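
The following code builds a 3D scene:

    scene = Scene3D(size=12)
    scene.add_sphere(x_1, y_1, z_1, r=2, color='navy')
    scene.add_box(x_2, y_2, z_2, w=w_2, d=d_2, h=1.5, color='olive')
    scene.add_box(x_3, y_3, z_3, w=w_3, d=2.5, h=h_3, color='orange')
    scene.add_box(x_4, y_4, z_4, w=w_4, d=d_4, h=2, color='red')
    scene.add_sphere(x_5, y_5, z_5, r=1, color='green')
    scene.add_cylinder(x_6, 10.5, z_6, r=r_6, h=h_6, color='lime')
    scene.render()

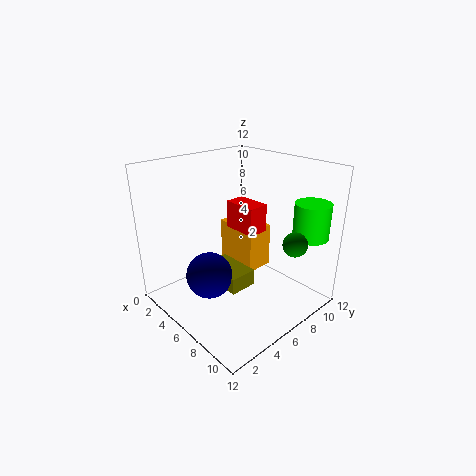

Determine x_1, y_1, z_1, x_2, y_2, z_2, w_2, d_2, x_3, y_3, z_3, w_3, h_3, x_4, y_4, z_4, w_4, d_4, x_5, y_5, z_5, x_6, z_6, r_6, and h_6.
x_1 = 4.5, y_1 = 4, z_1 = 2.5, x_2 = 2.5, y_2 = 5, z_2 = 1, w_2 = 4, d_2 = 2.5, x_3 = 2, y_3 = 7.5, z_3 = 2, w_3 = 4, h_3 = 4, x_4 = 7, y_4 = 4, z_4 = 8, w_4 = 2.5, d_4 = 1.5, x_5 = 10, y_5 = 8.5, z_5 = 6, x_6 = 10, z_6 = 6, r_6 = 1.5, h_6 = 3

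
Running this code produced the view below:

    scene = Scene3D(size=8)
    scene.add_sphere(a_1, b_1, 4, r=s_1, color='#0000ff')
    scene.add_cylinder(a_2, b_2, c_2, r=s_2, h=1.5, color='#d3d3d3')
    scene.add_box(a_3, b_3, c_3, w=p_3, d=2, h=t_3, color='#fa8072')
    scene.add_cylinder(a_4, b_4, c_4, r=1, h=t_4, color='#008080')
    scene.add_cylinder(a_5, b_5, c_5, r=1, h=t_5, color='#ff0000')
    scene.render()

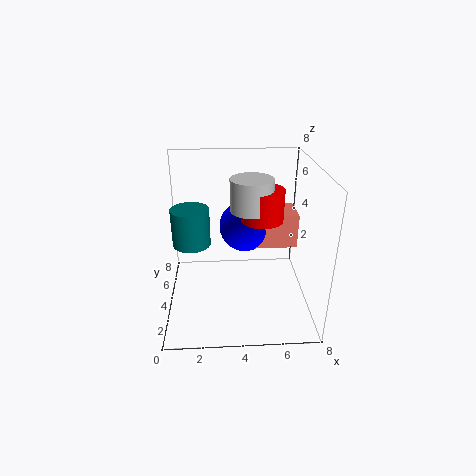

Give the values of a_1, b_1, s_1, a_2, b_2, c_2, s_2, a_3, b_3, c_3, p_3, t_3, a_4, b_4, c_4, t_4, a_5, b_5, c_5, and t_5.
a_1 = 4.5
b_1 = 5.5
s_1 = 1.5
a_2 = 4.5
b_2 = 2
c_2 = 6.5
s_2 = 1
a_3 = 4.5
b_3 = 4.5
c_3 = 3
p_3 = 3
t_3 = 2
a_4 = 1.5
b_4 = 3.5
c_4 = 4
t_4 = 2
a_5 = 5
b_5 = 2
c_5 = 6
t_5 = 1.5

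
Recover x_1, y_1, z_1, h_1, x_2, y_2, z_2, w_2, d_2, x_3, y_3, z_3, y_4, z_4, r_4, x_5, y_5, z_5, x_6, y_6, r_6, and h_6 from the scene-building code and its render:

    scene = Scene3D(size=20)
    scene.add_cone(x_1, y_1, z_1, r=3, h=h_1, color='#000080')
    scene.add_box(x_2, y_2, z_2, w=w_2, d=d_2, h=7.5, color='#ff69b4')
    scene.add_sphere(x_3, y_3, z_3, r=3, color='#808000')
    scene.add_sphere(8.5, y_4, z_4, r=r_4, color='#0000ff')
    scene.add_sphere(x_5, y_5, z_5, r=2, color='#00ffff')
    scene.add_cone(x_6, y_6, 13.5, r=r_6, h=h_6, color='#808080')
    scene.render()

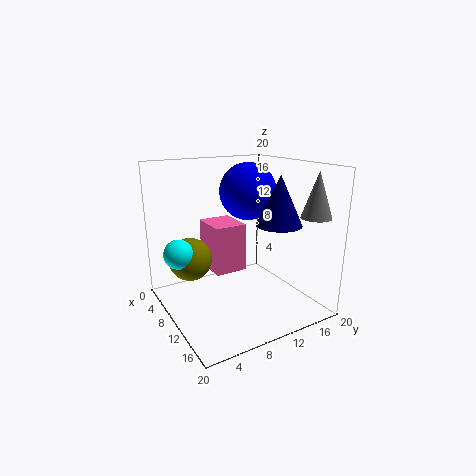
x_1 = 14.5, y_1 = 13.5, z_1 = 12.5, h_1 = 6.5, x_2 = 0.5, y_2 = 8.5, z_2 = 3, w_2 = 6, d_2 = 5, x_3 = 7, y_3 = 4, z_3 = 7, y_4 = 12.5, z_4 = 16, r_4 = 4, x_5 = 8, y_5 = 2, z_5 = 8.5, x_6 = 17, y_6 = 17.5, r_6 = 2, h_6 = 6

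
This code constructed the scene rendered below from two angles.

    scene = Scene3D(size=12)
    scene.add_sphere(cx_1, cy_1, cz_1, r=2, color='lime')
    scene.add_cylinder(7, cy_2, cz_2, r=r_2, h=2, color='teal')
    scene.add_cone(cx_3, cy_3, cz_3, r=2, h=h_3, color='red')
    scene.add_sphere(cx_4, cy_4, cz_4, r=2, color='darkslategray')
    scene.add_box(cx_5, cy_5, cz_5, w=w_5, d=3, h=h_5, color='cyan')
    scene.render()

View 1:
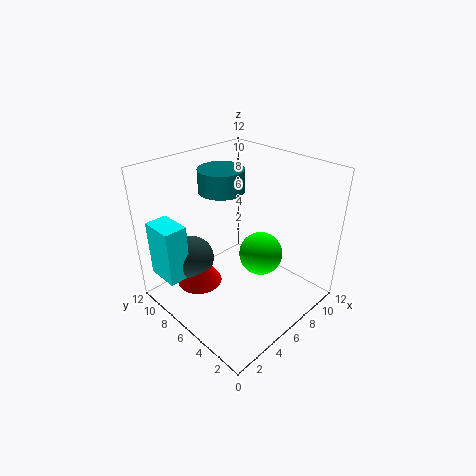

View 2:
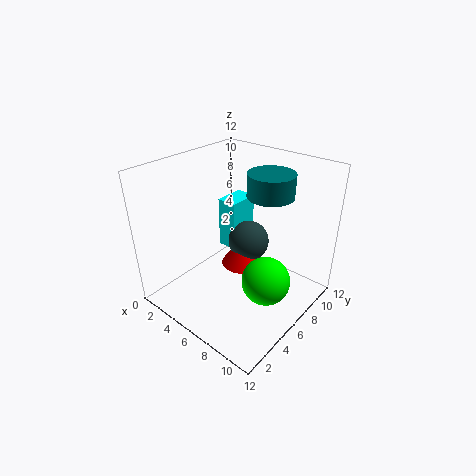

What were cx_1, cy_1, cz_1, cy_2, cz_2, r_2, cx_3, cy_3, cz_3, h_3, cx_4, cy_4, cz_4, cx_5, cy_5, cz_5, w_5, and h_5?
cx_1 = 9
cy_1 = 6
cz_1 = 3
cy_2 = 9
cz_2 = 9
r_2 = 2
cx_3 = 4
cy_3 = 9
cz_3 = 1
h_3 = 3
cx_4 = 4
cy_4 = 10
cz_4 = 3
cx_5 = 1
cy_5 = 9
cz_5 = 2
w_5 = 2
h_5 = 5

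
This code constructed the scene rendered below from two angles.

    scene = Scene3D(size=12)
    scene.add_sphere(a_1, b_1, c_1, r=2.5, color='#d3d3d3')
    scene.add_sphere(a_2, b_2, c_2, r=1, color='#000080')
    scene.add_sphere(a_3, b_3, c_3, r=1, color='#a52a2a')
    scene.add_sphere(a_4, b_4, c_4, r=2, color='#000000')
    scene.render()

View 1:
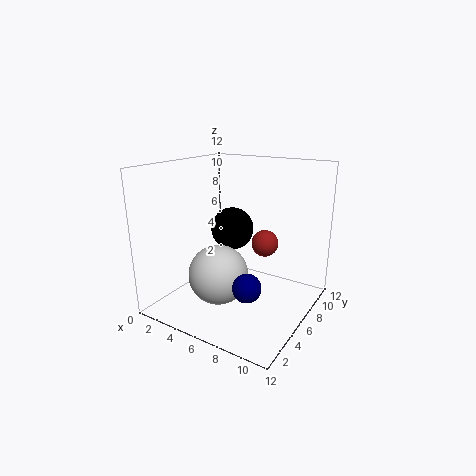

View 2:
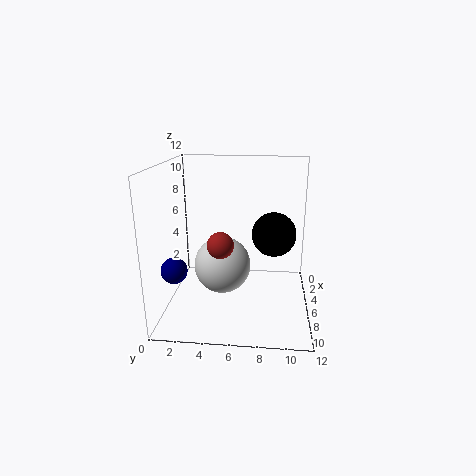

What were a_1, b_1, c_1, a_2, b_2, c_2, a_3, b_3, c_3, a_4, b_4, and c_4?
a_1 = 5; b_1 = 4.5; c_1 = 3; a_2 = 9.5; b_2 = 1.5; c_2 = 4.5; a_3 = 9; b_3 = 5; c_3 = 6.5; a_4 = 3.5; b_4 = 9; c_4 = 5.5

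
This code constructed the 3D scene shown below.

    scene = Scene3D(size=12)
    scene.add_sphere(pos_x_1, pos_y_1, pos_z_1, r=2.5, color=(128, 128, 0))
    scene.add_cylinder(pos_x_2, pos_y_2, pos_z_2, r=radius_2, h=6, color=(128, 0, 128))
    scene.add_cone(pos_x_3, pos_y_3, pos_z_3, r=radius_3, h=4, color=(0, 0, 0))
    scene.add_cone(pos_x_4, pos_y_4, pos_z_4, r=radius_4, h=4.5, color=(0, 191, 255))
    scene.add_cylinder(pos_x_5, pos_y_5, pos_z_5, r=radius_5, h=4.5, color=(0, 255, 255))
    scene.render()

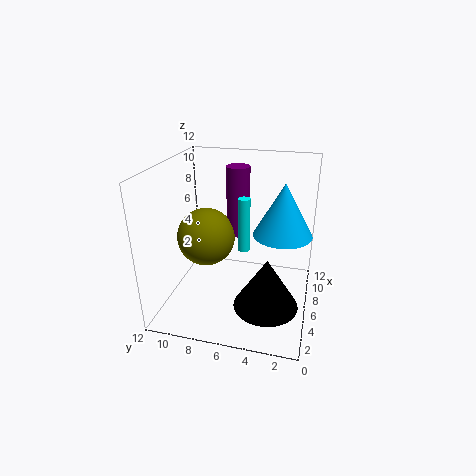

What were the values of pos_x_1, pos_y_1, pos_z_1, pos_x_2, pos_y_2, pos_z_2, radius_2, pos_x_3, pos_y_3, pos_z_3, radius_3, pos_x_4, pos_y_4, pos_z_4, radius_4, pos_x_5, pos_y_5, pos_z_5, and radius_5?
pos_x_1 = 6.5, pos_y_1 = 9, pos_z_1 = 5.5, pos_x_2 = 8, pos_y_2 = 6.5, pos_z_2 = 5.5, radius_2 = 1, pos_x_3 = 3, pos_y_3 = 3, pos_z_3 = 2, radius_3 = 2.5, pos_x_4 = 7.5, pos_y_4 = 2.5, pos_z_4 = 6, radius_4 = 2.5, pos_x_5 = 6, pos_y_5 = 5.5, pos_z_5 = 5, radius_5 = 0.5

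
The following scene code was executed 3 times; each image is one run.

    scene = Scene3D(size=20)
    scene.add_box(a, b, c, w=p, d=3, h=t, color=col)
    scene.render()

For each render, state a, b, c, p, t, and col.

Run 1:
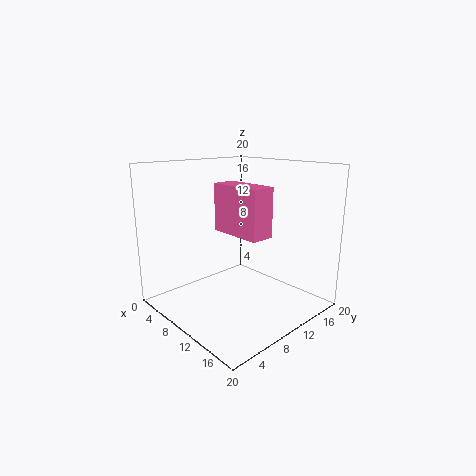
a = 10; b = 6; c = 12; p = 7; t = 6; col = 'hotpink'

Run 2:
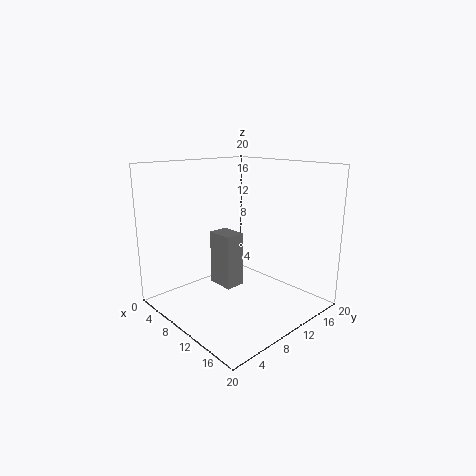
a = 5; b = 9; c = 2; p = 4; t = 8; col = 'gray'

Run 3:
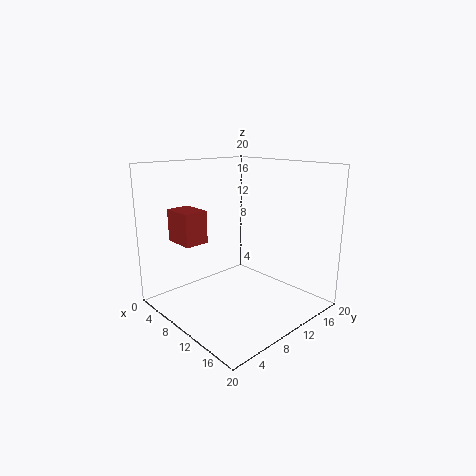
a = 7; b = 1; c = 11; p = 4; t = 4; col = 'brown'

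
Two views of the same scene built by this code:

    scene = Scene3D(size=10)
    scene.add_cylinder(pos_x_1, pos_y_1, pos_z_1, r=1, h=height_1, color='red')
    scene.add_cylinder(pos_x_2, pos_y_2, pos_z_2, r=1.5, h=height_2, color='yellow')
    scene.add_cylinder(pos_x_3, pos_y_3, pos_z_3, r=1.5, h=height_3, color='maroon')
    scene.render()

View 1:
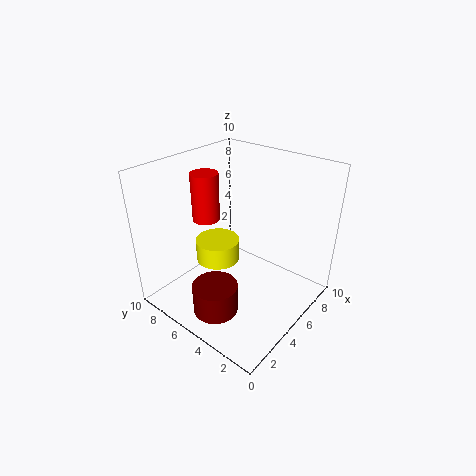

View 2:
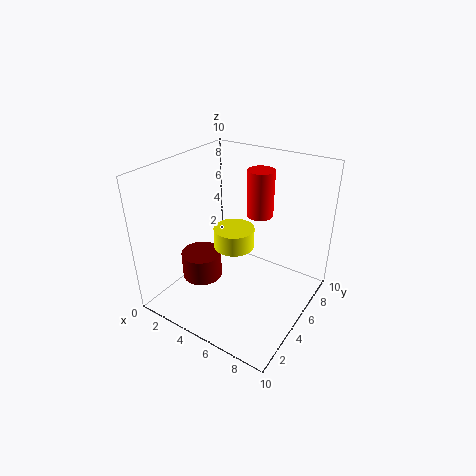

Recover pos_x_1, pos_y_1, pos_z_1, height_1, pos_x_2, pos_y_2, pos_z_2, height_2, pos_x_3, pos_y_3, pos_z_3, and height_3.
pos_x_1 = 5, pos_y_1 = 8, pos_z_1 = 5.5, height_1 = 3.5, pos_x_2 = 4, pos_y_2 = 6, pos_z_2 = 3.5, height_2 = 1.5, pos_x_3 = 2, pos_y_3 = 4.5, pos_z_3 = 1, height_3 = 2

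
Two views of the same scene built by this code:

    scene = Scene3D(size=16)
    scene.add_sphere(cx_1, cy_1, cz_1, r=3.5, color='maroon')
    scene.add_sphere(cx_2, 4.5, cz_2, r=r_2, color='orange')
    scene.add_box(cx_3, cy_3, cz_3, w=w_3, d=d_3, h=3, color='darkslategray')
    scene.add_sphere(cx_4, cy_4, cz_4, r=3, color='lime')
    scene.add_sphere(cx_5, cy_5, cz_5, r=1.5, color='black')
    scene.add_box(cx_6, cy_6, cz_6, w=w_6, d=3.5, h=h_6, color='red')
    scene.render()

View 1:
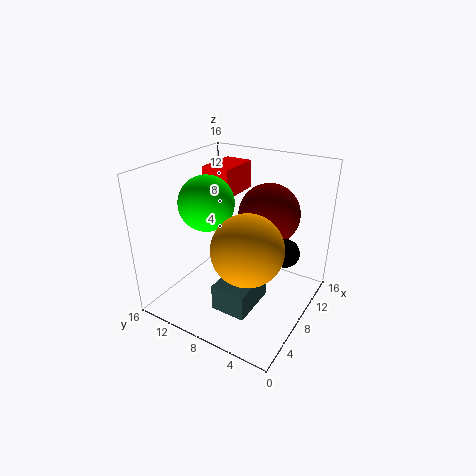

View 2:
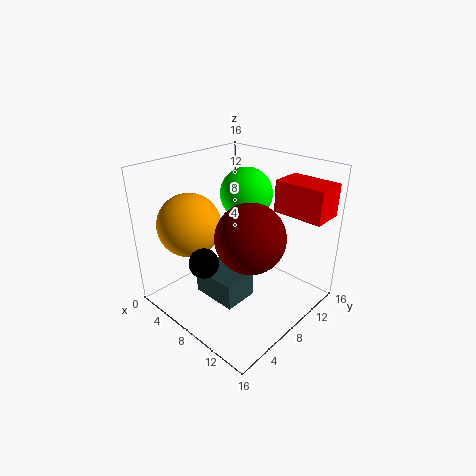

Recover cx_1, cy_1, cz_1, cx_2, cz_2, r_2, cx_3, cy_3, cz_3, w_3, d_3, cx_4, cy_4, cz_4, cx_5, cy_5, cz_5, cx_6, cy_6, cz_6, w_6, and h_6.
cx_1 = 11.5
cy_1 = 6
cz_1 = 10
cx_2 = 4
cz_2 = 9.5
r_2 = 3.5
cx_3 = 4
cy_3 = 5
cz_3 = 0.5
w_3 = 5.5
d_3 = 4
cx_4 = 6.5
cy_4 = 11
cz_4 = 12
cx_5 = 8.5
cy_5 = 2.5
cz_5 = 7.5
cx_6 = 10.5
cy_6 = 11
cz_6 = 11
w_6 = 5.5
h_6 = 3.5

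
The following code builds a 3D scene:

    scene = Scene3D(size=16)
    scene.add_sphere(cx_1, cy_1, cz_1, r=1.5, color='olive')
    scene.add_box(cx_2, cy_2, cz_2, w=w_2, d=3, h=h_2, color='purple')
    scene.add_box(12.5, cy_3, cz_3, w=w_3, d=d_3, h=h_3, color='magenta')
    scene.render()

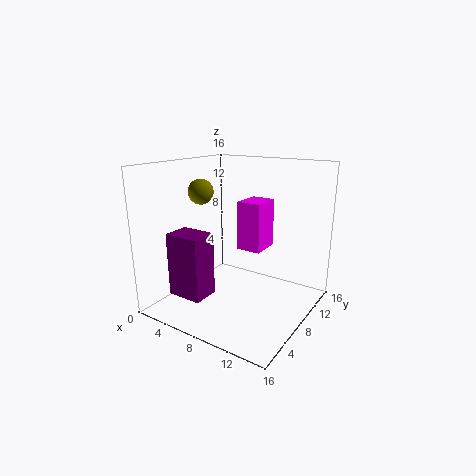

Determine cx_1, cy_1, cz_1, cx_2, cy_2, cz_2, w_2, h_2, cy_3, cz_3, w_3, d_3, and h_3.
cx_1 = 2.5; cy_1 = 8.5; cz_1 = 12.5; cx_2 = 2.5; cy_2 = 2.5; cz_2 = 2; w_2 = 4; h_2 = 7; cy_3 = 1; cz_3 = 10; w_3 = 2; d_3 = 2.5; h_3 = 4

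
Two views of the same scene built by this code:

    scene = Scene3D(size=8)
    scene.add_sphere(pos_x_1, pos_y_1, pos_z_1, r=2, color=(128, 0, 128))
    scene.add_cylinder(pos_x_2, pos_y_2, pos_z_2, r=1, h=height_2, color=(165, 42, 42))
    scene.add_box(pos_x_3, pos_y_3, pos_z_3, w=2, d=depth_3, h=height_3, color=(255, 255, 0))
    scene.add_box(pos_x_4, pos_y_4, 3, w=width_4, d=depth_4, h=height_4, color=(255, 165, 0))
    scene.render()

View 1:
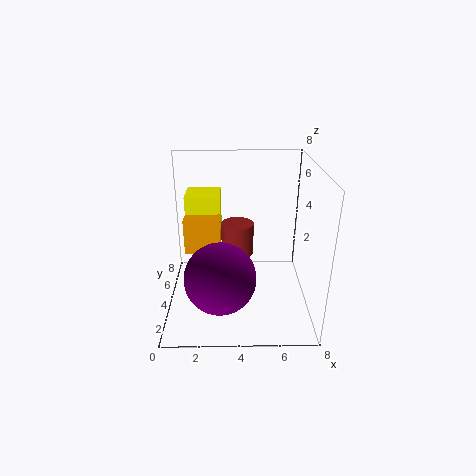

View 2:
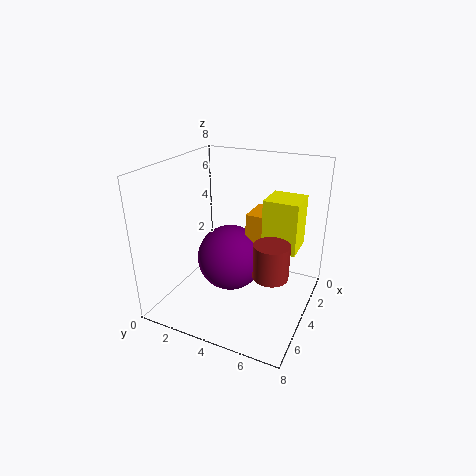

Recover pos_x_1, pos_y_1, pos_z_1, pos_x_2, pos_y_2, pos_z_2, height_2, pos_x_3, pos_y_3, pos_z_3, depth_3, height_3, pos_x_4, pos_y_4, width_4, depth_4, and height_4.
pos_x_1 = 3; pos_y_1 = 3; pos_z_1 = 2; pos_x_2 = 4; pos_y_2 = 6; pos_z_2 = 2; height_2 = 2; pos_x_3 = 1; pos_y_3 = 5; pos_z_3 = 3; depth_3 = 2; height_3 = 3; pos_x_4 = 1; pos_y_4 = 4; width_4 = 2; depth_4 = 1; height_4 = 2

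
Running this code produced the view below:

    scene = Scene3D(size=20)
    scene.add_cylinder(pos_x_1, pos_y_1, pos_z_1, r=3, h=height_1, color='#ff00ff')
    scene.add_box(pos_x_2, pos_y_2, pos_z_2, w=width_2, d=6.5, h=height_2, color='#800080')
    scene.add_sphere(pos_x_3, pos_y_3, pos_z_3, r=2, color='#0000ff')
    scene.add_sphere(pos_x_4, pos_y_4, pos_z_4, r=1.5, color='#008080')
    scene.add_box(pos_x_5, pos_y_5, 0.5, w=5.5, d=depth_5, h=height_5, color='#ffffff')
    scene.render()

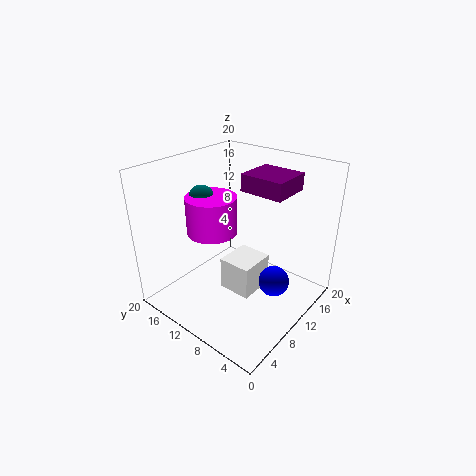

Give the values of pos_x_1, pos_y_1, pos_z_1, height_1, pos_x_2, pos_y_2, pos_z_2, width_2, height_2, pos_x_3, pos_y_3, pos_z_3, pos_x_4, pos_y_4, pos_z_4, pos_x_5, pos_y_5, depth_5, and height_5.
pos_x_1 = 4.5
pos_y_1 = 9.5
pos_z_1 = 13.5
height_1 = 4.5
pos_x_2 = 13
pos_y_2 = 5.5
pos_z_2 = 15.5
width_2 = 6
height_2 = 2.5
pos_x_3 = 9.5
pos_y_3 = 3.5
pos_z_3 = 6
pos_x_4 = 4.5
pos_y_4 = 11
pos_z_4 = 17.5
pos_x_5 = 9.5
pos_y_5 = 8
depth_5 = 5
height_5 = 5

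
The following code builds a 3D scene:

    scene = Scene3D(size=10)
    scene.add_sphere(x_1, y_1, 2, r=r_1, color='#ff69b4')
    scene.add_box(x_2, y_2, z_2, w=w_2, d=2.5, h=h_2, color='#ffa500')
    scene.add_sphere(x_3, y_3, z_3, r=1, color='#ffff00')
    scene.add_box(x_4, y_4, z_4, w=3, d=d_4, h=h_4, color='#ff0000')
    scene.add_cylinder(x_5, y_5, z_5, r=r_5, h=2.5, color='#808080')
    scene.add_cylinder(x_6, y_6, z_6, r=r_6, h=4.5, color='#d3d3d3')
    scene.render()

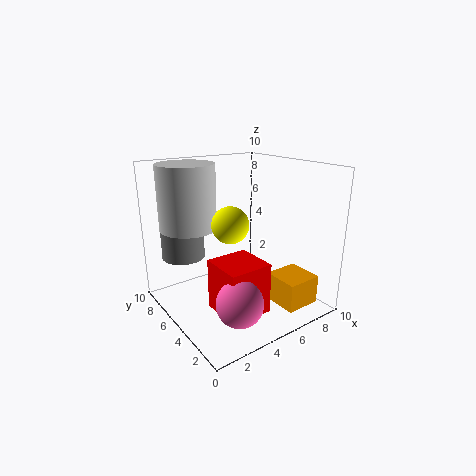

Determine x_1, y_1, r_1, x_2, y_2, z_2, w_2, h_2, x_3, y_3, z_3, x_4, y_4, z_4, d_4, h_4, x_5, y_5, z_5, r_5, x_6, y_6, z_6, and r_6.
x_1 = 3; y_1 = 2; r_1 = 1.5; x_2 = 6.5; y_2 = 1; z_2 = 0.5; w_2 = 2.5; h_2 = 2; x_3 = 2; y_3 = 1.5; z_3 = 7.5; x_4 = 2.5; y_4 = 2; z_4 = 0.5; d_4 = 3; h_4 = 3.5; x_5 = 2; y_5 = 7.5; z_5 = 3.5; r_5 = 1.5; x_6 = 2.5; y_6 = 7.5; z_6 = 5.5; r_6 = 2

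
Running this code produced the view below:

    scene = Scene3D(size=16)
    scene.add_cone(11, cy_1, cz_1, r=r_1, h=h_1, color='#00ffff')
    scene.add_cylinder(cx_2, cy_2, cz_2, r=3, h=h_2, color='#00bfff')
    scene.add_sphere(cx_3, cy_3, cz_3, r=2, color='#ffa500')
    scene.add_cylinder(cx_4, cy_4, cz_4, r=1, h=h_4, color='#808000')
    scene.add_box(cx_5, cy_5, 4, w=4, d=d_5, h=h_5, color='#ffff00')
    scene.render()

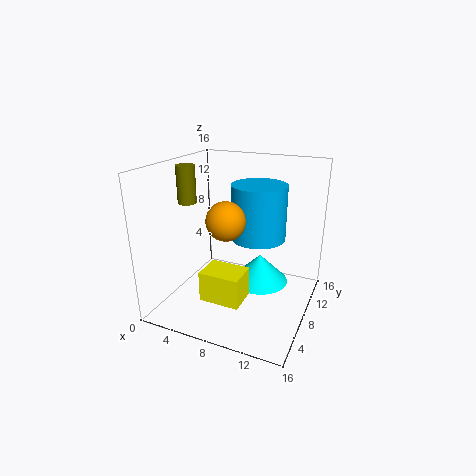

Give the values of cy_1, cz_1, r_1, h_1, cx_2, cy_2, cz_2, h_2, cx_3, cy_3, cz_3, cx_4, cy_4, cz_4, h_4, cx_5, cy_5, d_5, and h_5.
cy_1 = 7
cz_1 = 4
r_1 = 3
h_1 = 3
cx_2 = 10
cy_2 = 9
cz_2 = 8
h_2 = 6
cx_3 = 8
cy_3 = 5
cz_3 = 11
cx_4 = 3
cy_4 = 6
cz_4 = 12
h_4 = 4
cx_5 = 7
cy_5 = 1
d_5 = 3
h_5 = 3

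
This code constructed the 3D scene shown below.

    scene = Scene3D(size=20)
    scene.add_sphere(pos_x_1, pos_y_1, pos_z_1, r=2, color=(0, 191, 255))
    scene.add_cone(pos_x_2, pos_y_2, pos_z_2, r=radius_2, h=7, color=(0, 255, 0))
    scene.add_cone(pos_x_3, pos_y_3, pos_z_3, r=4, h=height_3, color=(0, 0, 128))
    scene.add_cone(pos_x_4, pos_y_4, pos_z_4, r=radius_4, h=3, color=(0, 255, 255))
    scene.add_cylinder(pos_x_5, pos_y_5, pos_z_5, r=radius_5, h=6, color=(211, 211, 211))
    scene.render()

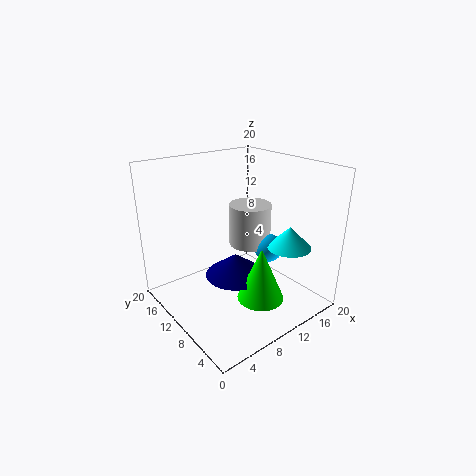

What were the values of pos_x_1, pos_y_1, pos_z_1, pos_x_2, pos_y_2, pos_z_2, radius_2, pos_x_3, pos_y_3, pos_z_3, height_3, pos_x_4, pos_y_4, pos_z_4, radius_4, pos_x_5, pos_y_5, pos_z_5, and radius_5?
pos_x_1 = 14
pos_y_1 = 8
pos_z_1 = 8
pos_x_2 = 9
pos_y_2 = 4
pos_z_2 = 4
radius_2 = 3
pos_x_3 = 8
pos_y_3 = 8
pos_z_3 = 6
height_3 = 3
pos_x_4 = 15
pos_y_4 = 5
pos_z_4 = 9
radius_4 = 3
pos_x_5 = 13
pos_y_5 = 11
pos_z_5 = 8
radius_5 = 3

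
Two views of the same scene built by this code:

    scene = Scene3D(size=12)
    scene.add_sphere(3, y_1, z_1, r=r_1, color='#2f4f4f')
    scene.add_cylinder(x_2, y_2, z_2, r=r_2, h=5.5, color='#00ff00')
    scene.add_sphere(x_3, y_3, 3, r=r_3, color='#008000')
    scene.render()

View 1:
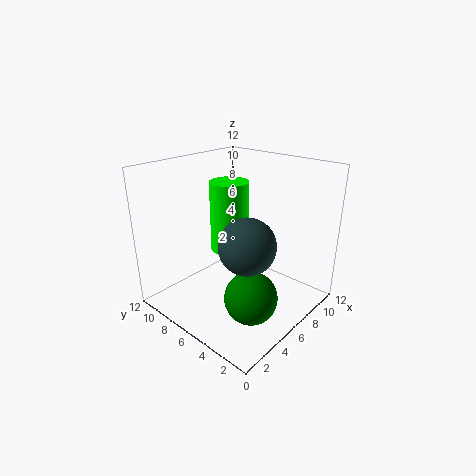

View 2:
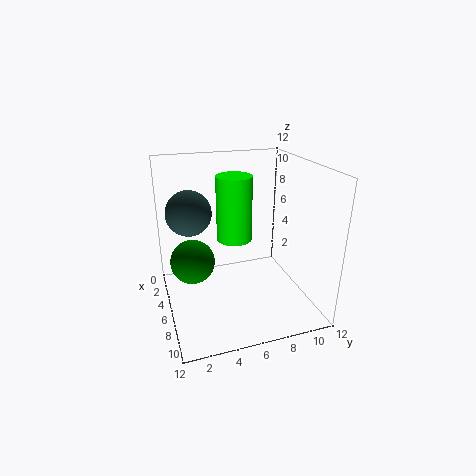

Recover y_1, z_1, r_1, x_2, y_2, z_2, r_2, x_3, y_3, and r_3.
y_1 = 2.5
z_1 = 7.5
r_1 = 2
x_2 = 5
y_2 = 6
z_2 = 5.5
r_2 = 1.5
x_3 = 3.5
y_3 = 2.5
r_3 = 2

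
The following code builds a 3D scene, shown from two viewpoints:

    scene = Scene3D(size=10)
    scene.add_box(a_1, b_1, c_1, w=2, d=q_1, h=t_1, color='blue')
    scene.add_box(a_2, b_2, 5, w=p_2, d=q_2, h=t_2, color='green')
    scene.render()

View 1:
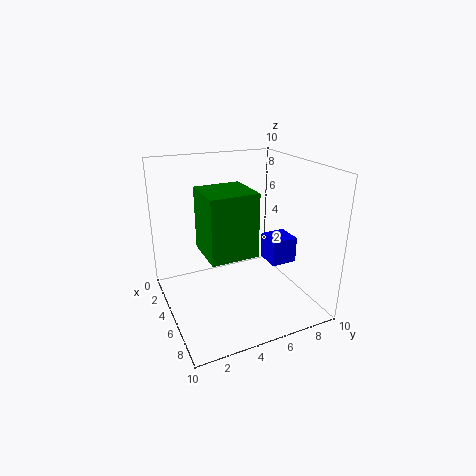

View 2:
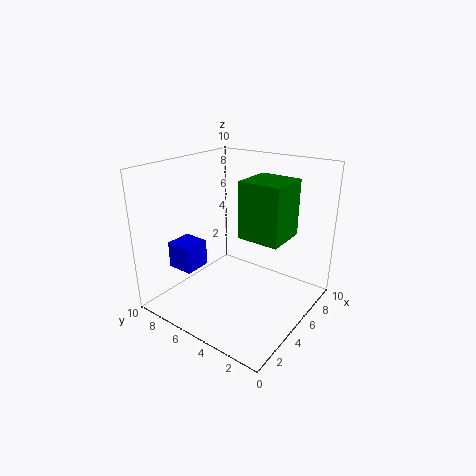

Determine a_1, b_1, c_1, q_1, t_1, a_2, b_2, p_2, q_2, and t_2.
a_1 = 3; b_1 = 8; c_1 = 2; q_1 = 2; t_1 = 2; a_2 = 5; b_2 = 2; p_2 = 3; q_2 = 3; t_2 = 4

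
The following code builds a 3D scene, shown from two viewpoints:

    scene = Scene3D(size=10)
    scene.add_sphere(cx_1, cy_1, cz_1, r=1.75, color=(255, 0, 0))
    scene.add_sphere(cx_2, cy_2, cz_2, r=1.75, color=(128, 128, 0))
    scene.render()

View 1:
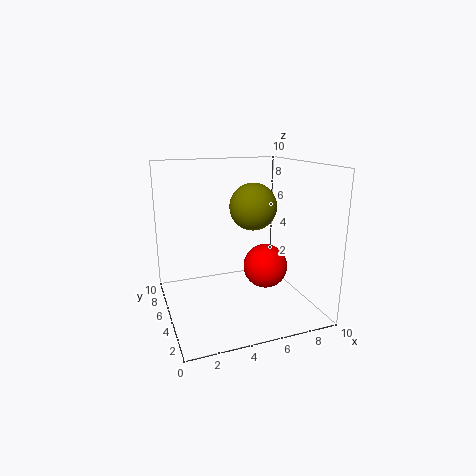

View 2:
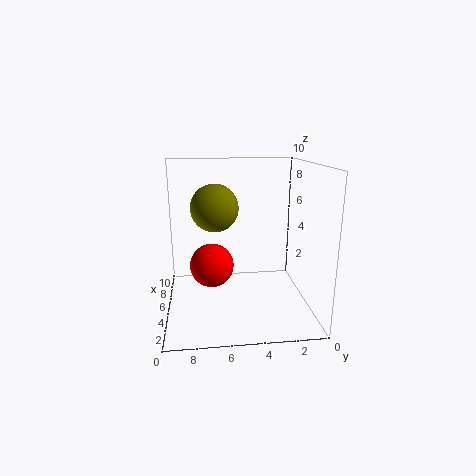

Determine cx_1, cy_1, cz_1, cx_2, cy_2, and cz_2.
cx_1 = 8, cy_1 = 6.75, cz_1 = 1.75, cx_2 = 6.75, cy_2 = 6.5, cz_2 = 6.75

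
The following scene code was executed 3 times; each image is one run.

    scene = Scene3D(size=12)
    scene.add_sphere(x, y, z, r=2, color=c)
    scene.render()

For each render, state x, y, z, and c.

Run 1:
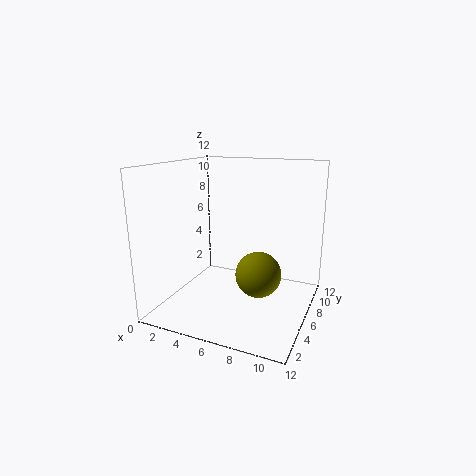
x = 7.5; y = 7; z = 2.5; c = 'olive'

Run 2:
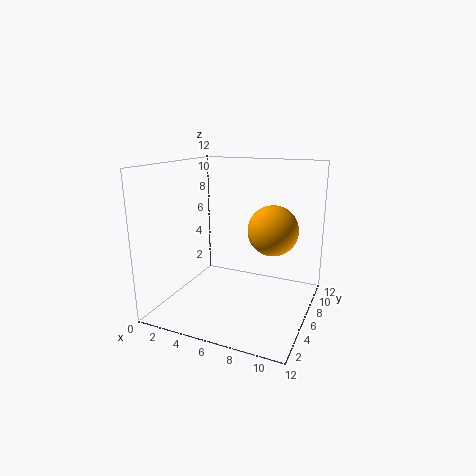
x = 9; y = 6; z = 7; c = 'orange'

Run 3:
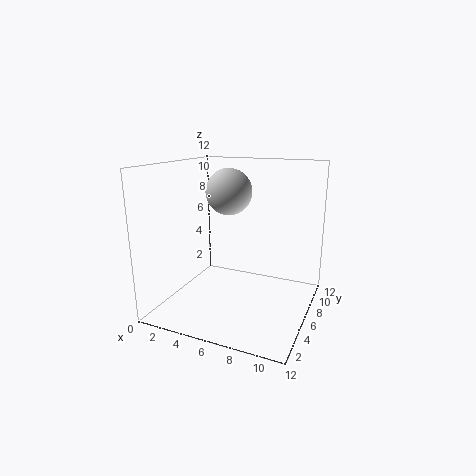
x = 4.5; y = 7.5; z = 9.5; c = 'lightgray'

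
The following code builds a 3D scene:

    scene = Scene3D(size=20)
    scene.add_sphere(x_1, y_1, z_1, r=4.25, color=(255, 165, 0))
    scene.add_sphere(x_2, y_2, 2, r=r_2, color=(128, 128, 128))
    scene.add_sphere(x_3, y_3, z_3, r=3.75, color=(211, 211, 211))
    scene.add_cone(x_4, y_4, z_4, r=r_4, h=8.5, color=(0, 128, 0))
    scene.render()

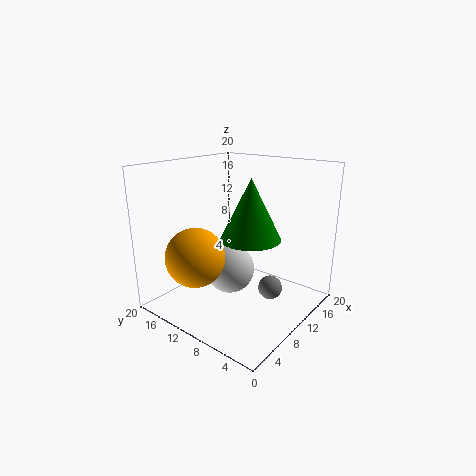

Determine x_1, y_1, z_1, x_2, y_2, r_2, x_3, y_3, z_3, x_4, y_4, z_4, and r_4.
x_1 = 6.25, y_1 = 14.75, z_1 = 7, x_2 = 13.25, y_2 = 6.5, r_2 = 1.75, x_3 = 11.75, y_3 = 13, z_3 = 3.75, x_4 = 11.25, y_4 = 8.75, z_4 = 9.75, r_4 = 4.25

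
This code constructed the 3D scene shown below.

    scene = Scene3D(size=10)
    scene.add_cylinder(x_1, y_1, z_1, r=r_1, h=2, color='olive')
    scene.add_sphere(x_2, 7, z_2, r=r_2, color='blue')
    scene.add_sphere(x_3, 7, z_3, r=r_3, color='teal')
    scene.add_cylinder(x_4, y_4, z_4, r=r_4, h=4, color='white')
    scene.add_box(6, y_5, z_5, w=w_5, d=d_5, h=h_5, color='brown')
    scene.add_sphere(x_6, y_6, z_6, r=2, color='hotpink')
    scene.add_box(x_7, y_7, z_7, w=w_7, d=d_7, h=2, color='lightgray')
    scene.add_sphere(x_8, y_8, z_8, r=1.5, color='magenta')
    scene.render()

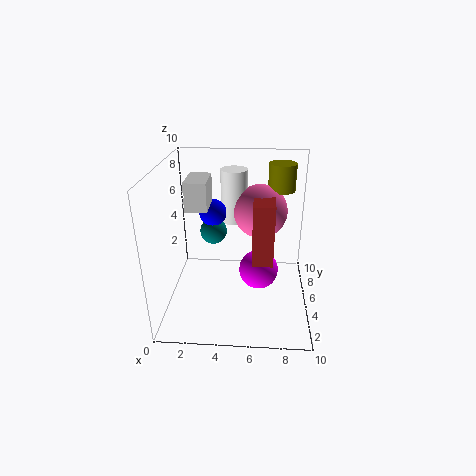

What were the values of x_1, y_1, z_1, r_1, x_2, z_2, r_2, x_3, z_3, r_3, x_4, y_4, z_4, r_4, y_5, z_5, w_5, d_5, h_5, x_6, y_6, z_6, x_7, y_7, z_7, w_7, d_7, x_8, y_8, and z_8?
x_1 = 8, y_1 = 8, z_1 = 7.5, r_1 = 1, x_2 = 3, z_2 = 6, r_2 = 1, x_3 = 3, z_3 = 4.5, r_3 = 1, x_4 = 4.5, y_4 = 8, z_4 = 5, r_4 = 1, y_5 = 4.5, z_5 = 3, w_5 = 1.5, d_5 = 3, h_5 = 4.5, x_6 = 6.5, y_6 = 7.5, z_6 = 6, x_7 = 1.5, y_7 = 4.5, z_7 = 7, w_7 = 1.5, d_7 = 2.5, x_8 = 6.5, y_8 = 6.5, z_8 = 1.5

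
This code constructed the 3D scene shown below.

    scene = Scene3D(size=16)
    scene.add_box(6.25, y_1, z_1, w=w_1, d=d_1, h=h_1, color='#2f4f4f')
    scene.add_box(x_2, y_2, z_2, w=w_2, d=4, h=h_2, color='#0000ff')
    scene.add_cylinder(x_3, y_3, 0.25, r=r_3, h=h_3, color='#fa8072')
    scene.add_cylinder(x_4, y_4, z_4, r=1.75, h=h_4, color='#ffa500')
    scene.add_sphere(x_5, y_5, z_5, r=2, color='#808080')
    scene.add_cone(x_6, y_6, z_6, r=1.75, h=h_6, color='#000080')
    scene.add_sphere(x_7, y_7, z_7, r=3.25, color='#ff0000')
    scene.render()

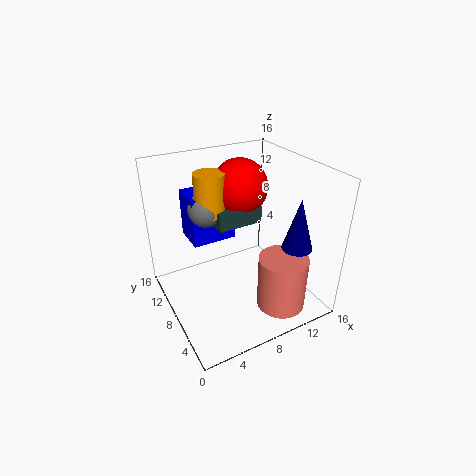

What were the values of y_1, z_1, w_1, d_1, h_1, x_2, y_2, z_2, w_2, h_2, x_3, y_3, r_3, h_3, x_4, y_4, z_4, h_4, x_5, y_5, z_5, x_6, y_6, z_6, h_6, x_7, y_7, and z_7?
y_1 = 8.75; z_1 = 8.75; w_1 = 5.25; d_1 = 5; h_1 = 2; x_2 = 4; y_2 = 11; z_2 = 6.25; w_2 = 5.25; h_2 = 5.75; x_3 = 11.5; y_3 = 4; r_3 = 2.75; h_3 = 6.25; x_4 = 6.25; y_4 = 11.25; z_4 = 10; h_4 = 4.75; x_5 = 5.75; y_5 = 11.5; z_5 = 10.5; x_6 = 14; y_6 = 5; z_6 = 6.5; h_6 = 6; x_7 = 10; y_7 = 11.25; z_7 = 12.5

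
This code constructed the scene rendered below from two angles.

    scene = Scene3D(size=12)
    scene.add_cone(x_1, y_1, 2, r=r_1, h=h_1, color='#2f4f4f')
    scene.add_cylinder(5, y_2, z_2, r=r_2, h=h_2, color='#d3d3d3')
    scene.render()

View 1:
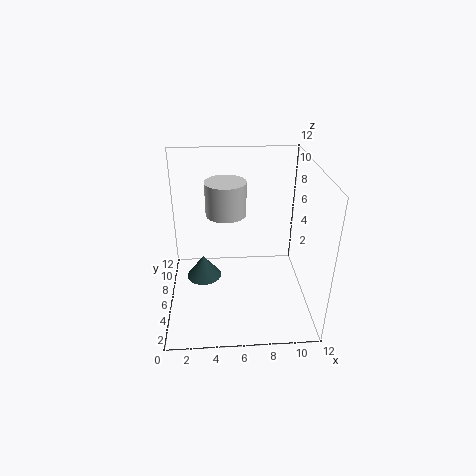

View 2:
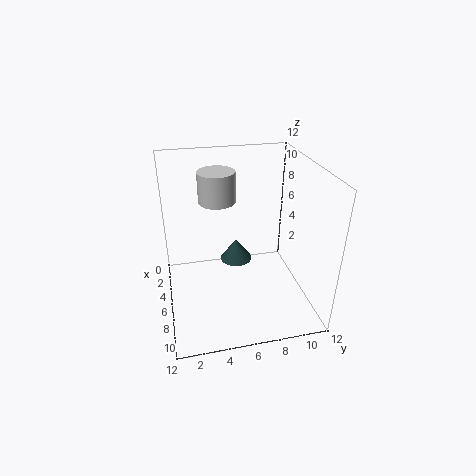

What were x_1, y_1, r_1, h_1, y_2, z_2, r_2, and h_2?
x_1 = 3, y_1 = 6.5, r_1 = 1.5, h_1 = 2, y_2 = 4.5, z_2 = 9, r_2 = 1.5, h_2 = 2.5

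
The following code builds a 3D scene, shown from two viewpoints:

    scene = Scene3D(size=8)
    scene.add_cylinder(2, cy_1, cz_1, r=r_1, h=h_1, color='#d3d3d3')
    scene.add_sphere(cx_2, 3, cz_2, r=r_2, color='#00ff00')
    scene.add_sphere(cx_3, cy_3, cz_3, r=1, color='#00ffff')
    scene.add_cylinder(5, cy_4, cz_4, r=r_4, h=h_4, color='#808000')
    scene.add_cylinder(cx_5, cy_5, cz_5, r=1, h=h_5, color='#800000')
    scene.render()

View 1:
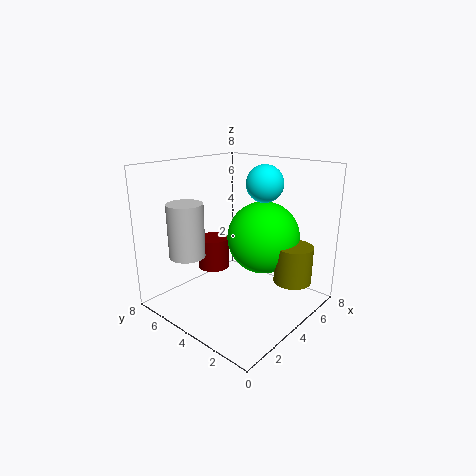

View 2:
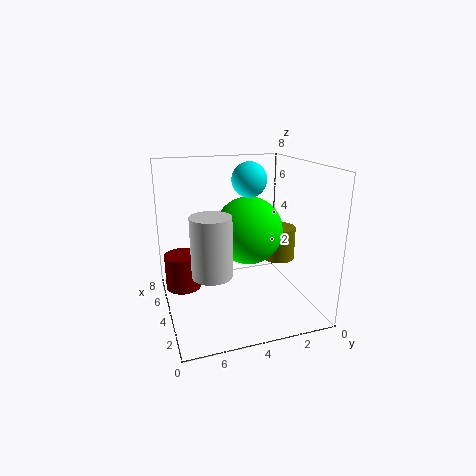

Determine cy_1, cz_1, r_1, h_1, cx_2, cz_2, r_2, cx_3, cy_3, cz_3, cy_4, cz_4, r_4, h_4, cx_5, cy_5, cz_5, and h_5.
cy_1 = 6
cz_1 = 3
r_1 = 1
h_1 = 3
cx_2 = 5
cz_2 = 4
r_2 = 2
cx_3 = 5
cy_3 = 3
cz_3 = 7
cy_4 = 1
cz_4 = 2
r_4 = 1
h_4 = 2
cx_5 = 5
cy_5 = 7
cz_5 = 1
h_5 = 2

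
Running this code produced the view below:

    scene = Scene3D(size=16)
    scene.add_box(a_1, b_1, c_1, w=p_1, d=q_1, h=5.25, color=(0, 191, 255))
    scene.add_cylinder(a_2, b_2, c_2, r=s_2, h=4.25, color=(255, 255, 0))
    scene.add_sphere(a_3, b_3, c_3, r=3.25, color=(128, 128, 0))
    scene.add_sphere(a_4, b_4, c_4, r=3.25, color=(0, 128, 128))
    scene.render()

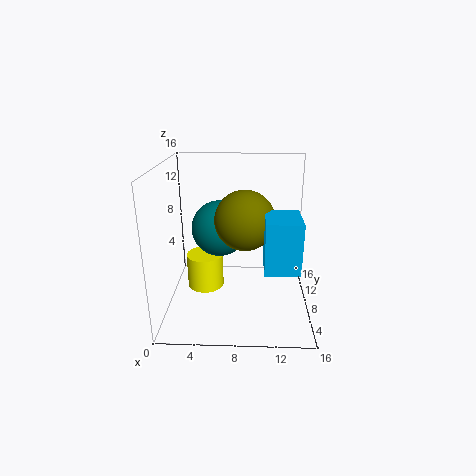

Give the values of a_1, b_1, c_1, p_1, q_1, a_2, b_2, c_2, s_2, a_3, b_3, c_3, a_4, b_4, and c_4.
a_1 = 10.75
b_1 = 2.25
c_1 = 6.5
p_1 = 3.5
q_1 = 4.5
a_2 = 3.75
b_2 = 11
c_2 = 0.25
s_2 = 2.25
a_3 = 8.75
b_3 = 7.5
c_3 = 10.25
a_4 = 5.75
b_4 = 10.25
c_4 = 8.25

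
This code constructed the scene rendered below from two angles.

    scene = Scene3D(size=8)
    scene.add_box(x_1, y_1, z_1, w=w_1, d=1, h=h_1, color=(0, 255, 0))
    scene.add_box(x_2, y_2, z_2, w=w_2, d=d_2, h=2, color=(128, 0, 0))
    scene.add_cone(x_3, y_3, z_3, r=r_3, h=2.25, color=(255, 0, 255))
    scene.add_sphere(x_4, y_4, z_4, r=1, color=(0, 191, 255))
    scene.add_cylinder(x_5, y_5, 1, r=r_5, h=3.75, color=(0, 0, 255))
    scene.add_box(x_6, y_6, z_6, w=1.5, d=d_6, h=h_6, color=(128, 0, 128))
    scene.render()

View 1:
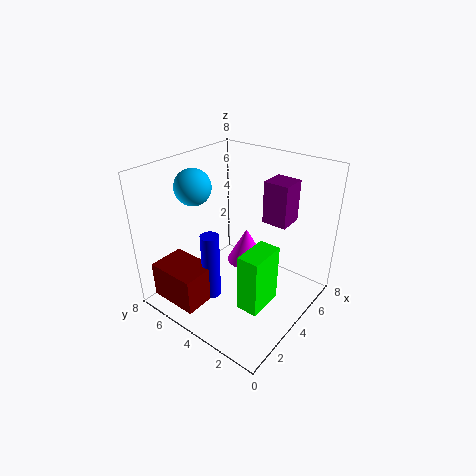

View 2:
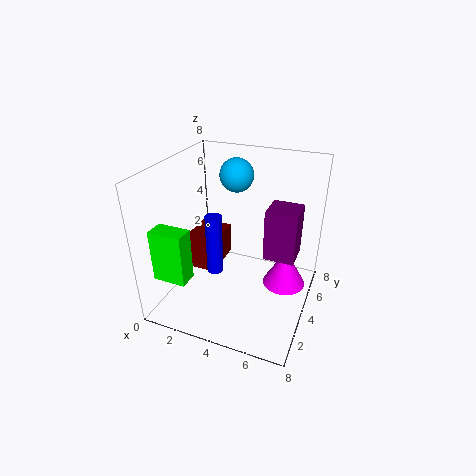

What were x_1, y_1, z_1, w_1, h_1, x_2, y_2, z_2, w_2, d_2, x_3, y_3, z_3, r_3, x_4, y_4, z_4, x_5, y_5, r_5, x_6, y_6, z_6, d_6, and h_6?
x_1 = 0.75
y_1 = 0.5
z_1 = 2.75
w_1 = 1.75
h_1 = 2.75
x_2 = 0.25
y_2 = 4.25
z_2 = 1
w_2 = 2
d_2 = 2.75
x_3 = 6.5
y_3 = 5.25
z_3 = 0.75
r_3 = 1.25
x_4 = 3
y_4 = 6.25
z_4 = 6.75
x_5 = 2.25
y_5 = 4.5
r_5 = 0.5
x_6 = 6
y_6 = 2.25
z_6 = 4.25
d_6 = 1.5
h_6 = 2.5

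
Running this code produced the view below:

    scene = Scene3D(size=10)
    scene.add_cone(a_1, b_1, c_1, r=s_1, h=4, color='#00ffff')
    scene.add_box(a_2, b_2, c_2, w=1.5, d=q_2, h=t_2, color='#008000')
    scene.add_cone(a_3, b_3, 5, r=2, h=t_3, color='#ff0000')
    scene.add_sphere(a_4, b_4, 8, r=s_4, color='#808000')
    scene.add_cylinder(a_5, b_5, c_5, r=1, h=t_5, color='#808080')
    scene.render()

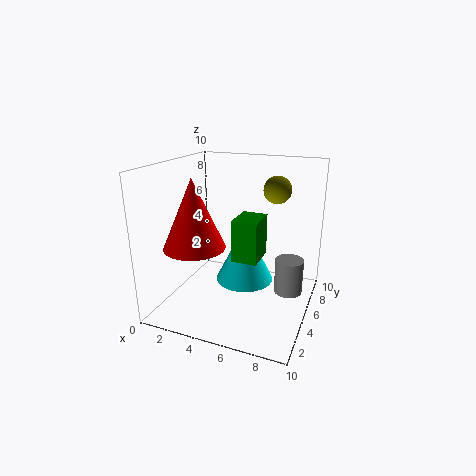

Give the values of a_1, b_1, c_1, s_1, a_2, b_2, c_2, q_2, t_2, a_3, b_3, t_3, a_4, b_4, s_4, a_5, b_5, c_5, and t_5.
a_1 = 5.5, b_1 = 5, c_1 = 2, s_1 = 2, a_2 = 6, b_2 = 1.5, c_2 = 5, q_2 = 2, t_2 = 2.5, a_3 = 3, b_3 = 2.5, t_3 = 4.5, a_4 = 7, b_4 = 7.5, s_4 = 1, a_5 = 8.5, b_5 = 6, c_5 = 1, t_5 = 2.5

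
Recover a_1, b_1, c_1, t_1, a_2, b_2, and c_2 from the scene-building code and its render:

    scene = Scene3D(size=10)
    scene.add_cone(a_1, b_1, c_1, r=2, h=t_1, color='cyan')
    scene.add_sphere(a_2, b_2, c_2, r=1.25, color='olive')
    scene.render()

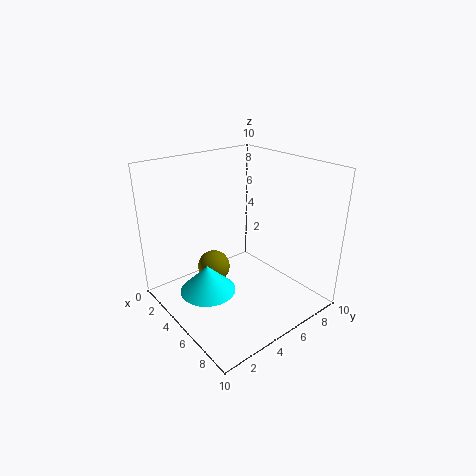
a_1 = 4; b_1 = 3; c_1 = 1; t_1 = 2; a_2 = 2.25; b_2 = 4.75; c_2 = 1.5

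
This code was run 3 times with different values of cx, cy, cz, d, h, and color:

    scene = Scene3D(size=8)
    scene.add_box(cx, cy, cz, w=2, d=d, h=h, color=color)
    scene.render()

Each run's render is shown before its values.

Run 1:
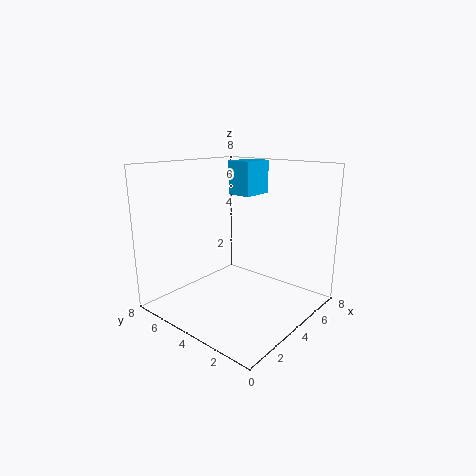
cx = 5.5, cy = 4.5, cz = 6, d = 1.5, h = 2, color = 'deepskyblue'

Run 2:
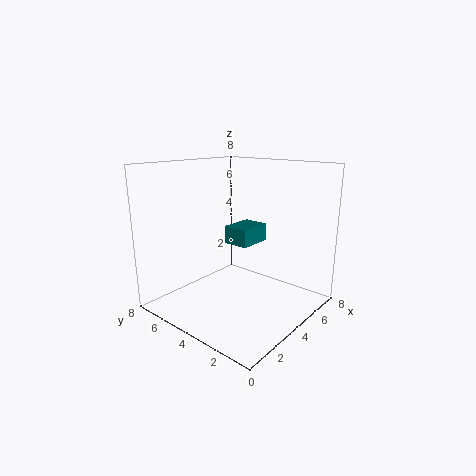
cx = 4, cy = 3.5, cz = 3.5, d = 1.5, h = 1, color = 'teal'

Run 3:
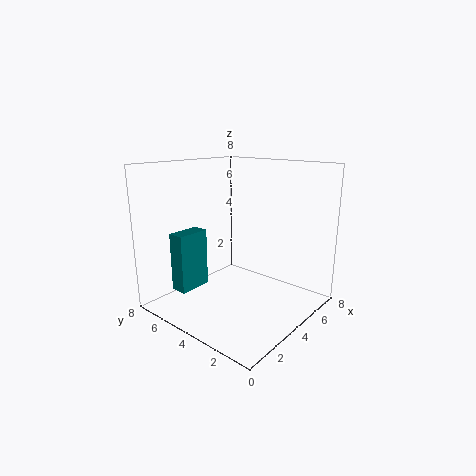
cx = 2, cy = 6.5, cz = 0.5, d = 1, h = 3.5, color = 'teal'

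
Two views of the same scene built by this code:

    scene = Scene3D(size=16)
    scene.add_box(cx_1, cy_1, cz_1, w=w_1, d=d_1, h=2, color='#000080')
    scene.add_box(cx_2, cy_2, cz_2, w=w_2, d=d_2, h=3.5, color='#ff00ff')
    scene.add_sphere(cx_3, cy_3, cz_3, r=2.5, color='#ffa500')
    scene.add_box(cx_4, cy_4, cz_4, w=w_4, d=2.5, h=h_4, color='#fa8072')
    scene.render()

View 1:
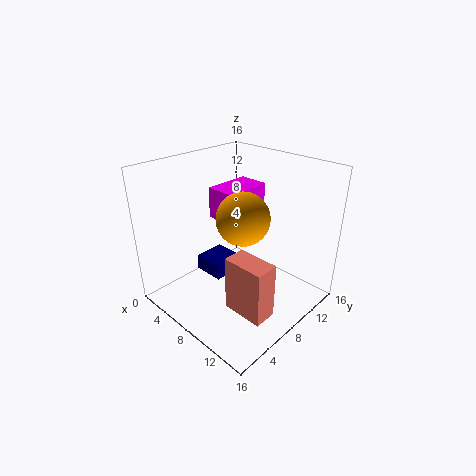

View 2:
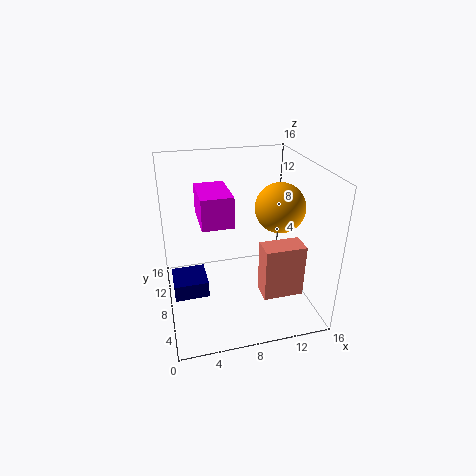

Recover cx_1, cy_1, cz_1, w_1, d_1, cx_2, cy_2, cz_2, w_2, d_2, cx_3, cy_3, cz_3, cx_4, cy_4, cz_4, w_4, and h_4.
cx_1 = 0.5; cy_1 = 8; cz_1 = 0.5; w_1 = 4; d_1 = 4; cx_2 = 4; cy_2 = 7.5; cz_2 = 9.5; w_2 = 3.5; d_2 = 5.5; cx_3 = 11.5; cy_3 = 5; cz_3 = 12.5; cx_4 = 10; cy_4 = 4; cz_4 = 2; w_4 = 4.5; h_4 = 6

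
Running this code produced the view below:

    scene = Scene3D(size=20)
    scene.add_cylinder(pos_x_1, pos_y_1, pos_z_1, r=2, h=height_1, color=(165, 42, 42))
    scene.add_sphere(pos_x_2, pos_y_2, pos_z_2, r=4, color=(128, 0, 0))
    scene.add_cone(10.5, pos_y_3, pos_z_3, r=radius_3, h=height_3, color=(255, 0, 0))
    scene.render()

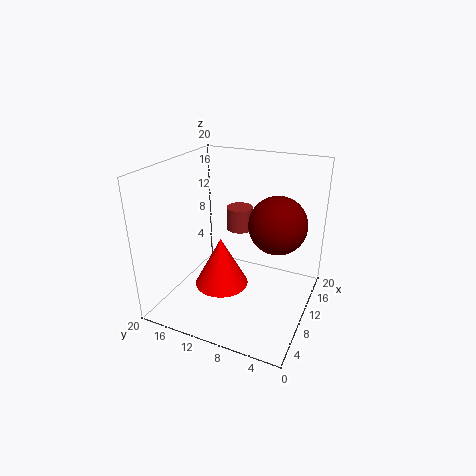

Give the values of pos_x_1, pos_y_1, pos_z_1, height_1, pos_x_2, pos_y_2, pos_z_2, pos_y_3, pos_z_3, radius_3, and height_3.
pos_x_1 = 15, pos_y_1 = 12, pos_z_1 = 9, height_1 = 3.5, pos_x_2 = 12, pos_y_2 = 5, pos_z_2 = 12, pos_y_3 = 13, pos_z_3 = 1.5, radius_3 = 4, height_3 = 7.5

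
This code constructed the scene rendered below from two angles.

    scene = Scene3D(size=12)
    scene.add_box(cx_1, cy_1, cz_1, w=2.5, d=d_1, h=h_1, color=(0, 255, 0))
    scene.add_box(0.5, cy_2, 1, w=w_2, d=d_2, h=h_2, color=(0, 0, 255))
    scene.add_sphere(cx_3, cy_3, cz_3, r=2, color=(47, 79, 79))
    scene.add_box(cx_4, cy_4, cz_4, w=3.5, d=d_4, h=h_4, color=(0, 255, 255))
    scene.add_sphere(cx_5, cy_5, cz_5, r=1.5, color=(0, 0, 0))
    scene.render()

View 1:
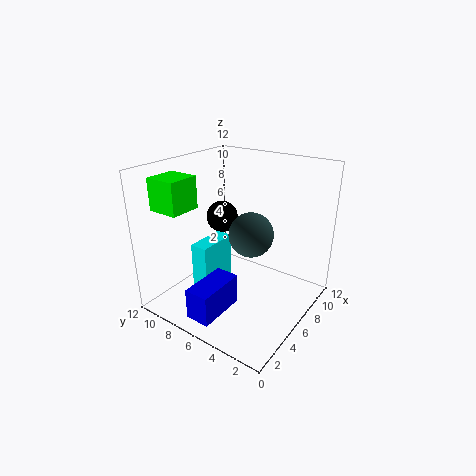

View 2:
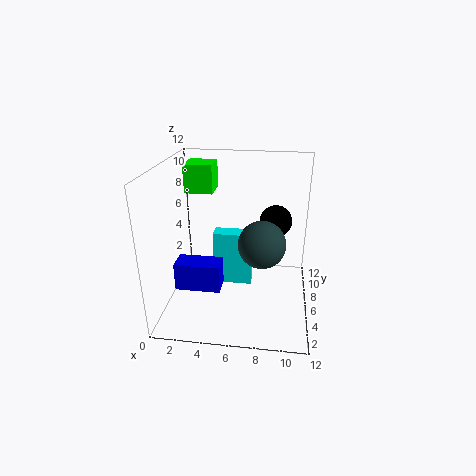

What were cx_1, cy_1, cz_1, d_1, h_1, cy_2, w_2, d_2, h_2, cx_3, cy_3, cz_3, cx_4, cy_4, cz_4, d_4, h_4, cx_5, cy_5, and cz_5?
cx_1 = 1
cy_1 = 8
cz_1 = 9
d_1 = 2.5
h_1 = 2.5
cy_2 = 5
w_2 = 4
d_2 = 2
h_2 = 2.5
cx_3 = 8
cy_3 = 6
cz_3 = 5.5
cx_4 = 3.5
cy_4 = 7.5
cz_4 = 0.5
d_4 = 1.5
h_4 = 5
cx_5 = 9
cy_5 = 10
cz_5 = 6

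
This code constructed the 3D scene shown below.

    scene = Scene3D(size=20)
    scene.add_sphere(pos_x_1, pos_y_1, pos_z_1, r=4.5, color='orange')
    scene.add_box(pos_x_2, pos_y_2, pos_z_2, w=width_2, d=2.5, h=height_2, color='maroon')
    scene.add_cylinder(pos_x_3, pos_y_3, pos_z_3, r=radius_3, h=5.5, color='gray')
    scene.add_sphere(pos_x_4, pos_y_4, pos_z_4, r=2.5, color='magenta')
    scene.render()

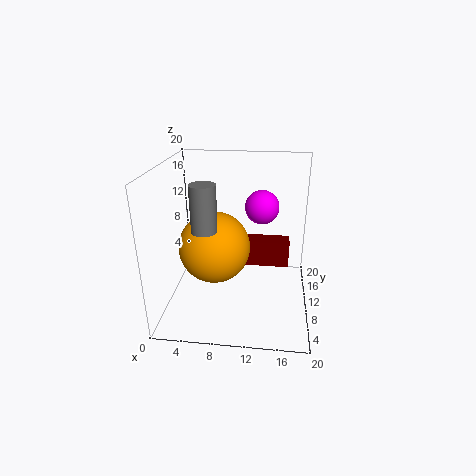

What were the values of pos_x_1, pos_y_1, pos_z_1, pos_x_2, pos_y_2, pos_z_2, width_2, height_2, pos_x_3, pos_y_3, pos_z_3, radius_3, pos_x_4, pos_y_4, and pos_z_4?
pos_x_1 = 7.5
pos_y_1 = 6
pos_z_1 = 10.5
pos_x_2 = 10.5
pos_y_2 = 8
pos_z_2 = 7
width_2 = 6.5
height_2 = 3.5
pos_x_3 = 7
pos_y_3 = 3
pos_z_3 = 14
radius_3 = 1.5
pos_x_4 = 13
pos_y_4 = 14.5
pos_z_4 = 13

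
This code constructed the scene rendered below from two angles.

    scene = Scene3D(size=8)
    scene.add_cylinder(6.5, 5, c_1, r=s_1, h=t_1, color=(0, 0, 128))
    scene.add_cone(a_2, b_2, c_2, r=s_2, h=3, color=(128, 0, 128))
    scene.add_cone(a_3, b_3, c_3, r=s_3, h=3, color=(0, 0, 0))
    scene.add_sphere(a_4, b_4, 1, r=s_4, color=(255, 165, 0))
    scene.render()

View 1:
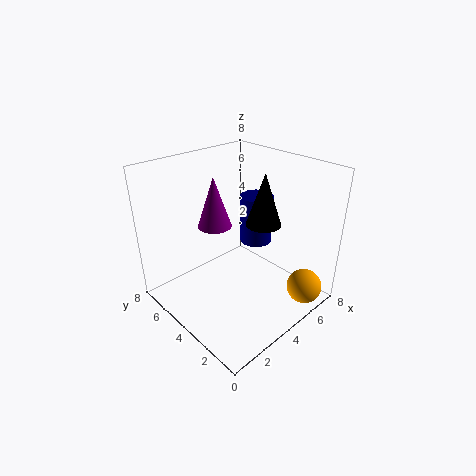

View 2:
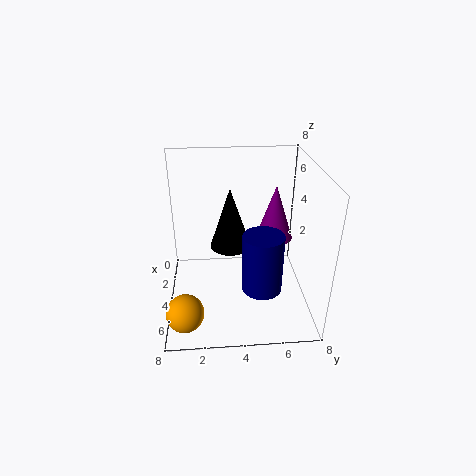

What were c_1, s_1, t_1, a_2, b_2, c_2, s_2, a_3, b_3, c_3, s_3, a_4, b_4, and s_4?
c_1 = 2.5
s_1 = 1
t_1 = 3
a_2 = 4
b_2 = 6
c_2 = 4
s_2 = 1
a_3 = 5.5
b_3 = 3.5
c_3 = 4.5
s_3 = 1
a_4 = 6.5
b_4 = 1
s_4 = 1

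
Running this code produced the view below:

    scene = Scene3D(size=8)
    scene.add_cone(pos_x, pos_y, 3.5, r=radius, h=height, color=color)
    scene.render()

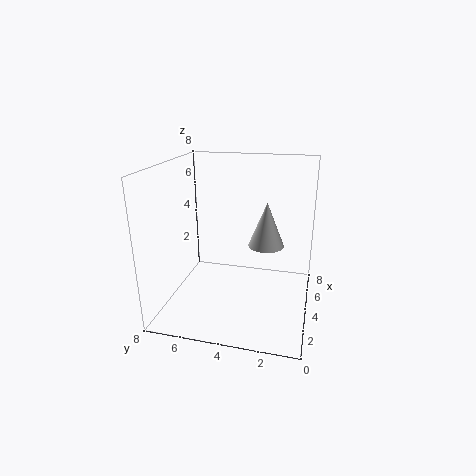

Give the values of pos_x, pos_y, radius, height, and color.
pos_x = 4.5
pos_y = 2.5
radius = 1
height = 2.5
color = 'lightgray'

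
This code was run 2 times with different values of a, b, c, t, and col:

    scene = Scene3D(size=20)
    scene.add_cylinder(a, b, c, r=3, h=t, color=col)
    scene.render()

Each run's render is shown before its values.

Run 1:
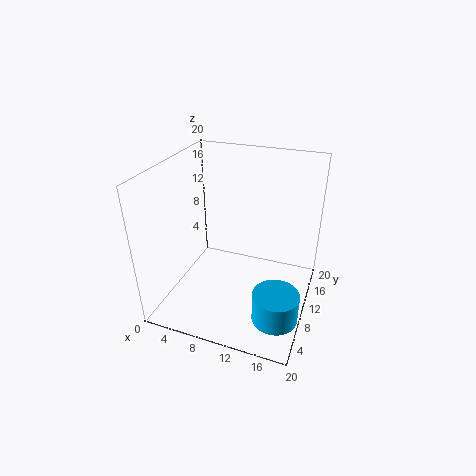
a = 17
b = 5
c = 2
t = 4
col = 'deepskyblue'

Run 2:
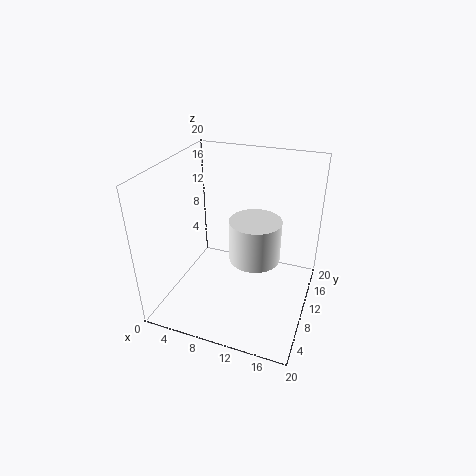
a = 14
b = 5
c = 11
t = 5
col = 'white'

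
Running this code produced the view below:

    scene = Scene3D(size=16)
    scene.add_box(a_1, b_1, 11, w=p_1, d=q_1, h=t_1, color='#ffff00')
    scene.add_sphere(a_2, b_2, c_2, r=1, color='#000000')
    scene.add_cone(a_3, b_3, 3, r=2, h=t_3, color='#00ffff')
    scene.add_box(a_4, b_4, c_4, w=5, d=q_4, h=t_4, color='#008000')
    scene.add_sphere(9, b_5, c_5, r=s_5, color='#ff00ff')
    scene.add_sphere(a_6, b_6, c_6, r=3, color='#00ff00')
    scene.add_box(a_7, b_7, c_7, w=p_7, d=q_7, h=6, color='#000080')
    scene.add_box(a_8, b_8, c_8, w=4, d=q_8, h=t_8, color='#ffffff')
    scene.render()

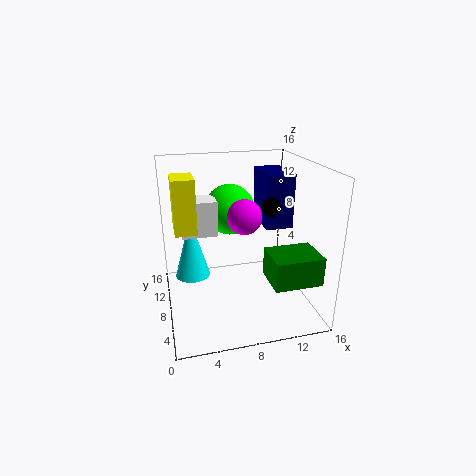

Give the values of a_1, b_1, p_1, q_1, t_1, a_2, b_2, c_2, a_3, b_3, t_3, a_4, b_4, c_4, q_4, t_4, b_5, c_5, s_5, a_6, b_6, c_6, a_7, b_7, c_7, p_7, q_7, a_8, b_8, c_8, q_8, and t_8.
a_1 = 1; b_1 = 3; p_1 = 2; q_1 = 3; t_1 = 5; a_2 = 11; b_2 = 6; c_2 = 12; a_3 = 3; b_3 = 10; t_3 = 7; a_4 = 10; b_4 = 1; c_4 = 5; q_4 = 4; t_4 = 3; b_5 = 9; c_5 = 10; s_5 = 2; a_6 = 8; b_6 = 12; c_6 = 10; a_7 = 11; b_7 = 7; c_7 = 9; p_7 = 3; q_7 = 5; a_8 = 2; b_8 = 9; c_8 = 8; q_8 = 3; t_8 = 4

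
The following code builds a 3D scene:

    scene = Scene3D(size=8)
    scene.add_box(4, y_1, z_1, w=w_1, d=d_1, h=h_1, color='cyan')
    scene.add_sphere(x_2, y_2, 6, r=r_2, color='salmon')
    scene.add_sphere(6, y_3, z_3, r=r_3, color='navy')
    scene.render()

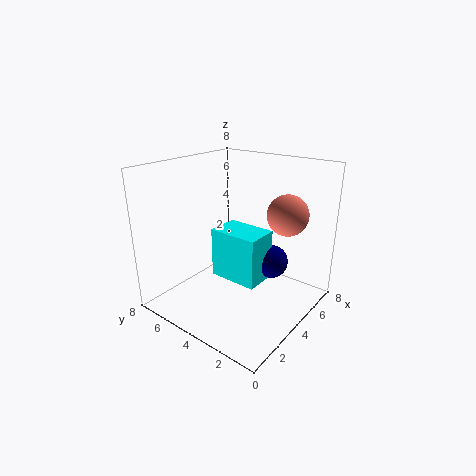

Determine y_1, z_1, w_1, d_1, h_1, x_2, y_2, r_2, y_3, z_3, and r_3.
y_1 = 3, z_1 = 1, w_1 = 2, d_1 = 3, h_1 = 3, x_2 = 4, y_2 = 1, r_2 = 1, y_3 = 3, z_3 = 2, r_3 = 1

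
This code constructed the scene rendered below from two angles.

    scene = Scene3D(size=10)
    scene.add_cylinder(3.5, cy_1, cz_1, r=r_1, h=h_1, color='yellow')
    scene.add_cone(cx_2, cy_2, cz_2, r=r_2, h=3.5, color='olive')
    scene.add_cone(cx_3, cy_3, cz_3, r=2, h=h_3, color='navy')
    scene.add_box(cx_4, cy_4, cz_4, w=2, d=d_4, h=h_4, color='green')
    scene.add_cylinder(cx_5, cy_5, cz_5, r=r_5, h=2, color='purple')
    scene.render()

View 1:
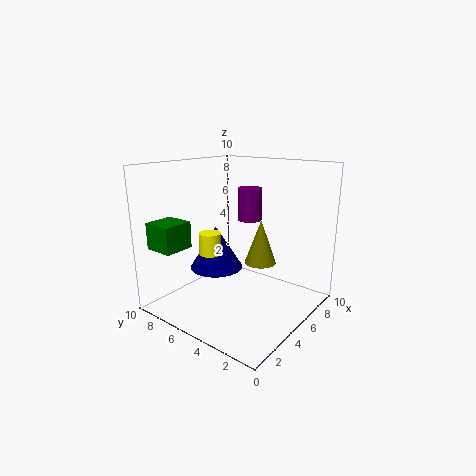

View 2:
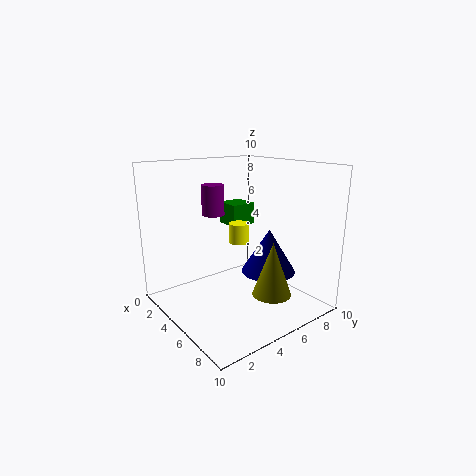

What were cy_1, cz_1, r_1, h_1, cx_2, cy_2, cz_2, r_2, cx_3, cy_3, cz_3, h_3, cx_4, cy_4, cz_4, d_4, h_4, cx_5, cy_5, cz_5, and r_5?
cy_1 = 6.25; cz_1 = 4; r_1 = 0.75; h_1 = 1.5; cx_2 = 8.25; cy_2 = 5.25; cz_2 = 2; r_2 = 1.25; cx_3 = 5.5; cy_3 = 7.5; cz_3 = 2; h_3 = 3.25; cx_4 = 0.25; cy_4 = 6.75; cz_4 = 4.75; d_4 = 2; h_4 = 1.75; cx_5 = 4.25; cy_5 = 3.5; cz_5 = 6.75; r_5 = 0.75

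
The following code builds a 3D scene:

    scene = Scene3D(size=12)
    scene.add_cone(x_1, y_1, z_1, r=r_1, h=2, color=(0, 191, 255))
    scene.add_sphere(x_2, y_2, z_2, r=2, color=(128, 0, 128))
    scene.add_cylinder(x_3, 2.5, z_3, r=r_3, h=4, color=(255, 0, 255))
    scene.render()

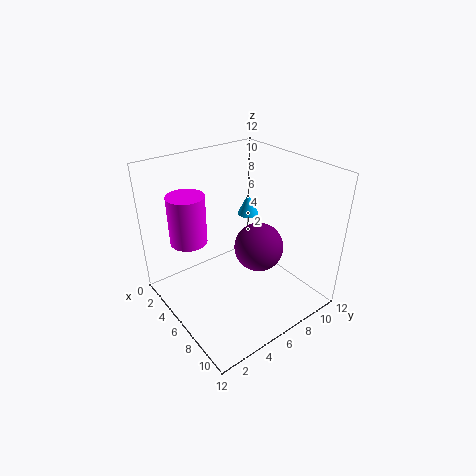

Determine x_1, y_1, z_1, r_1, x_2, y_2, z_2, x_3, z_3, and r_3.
x_1 = 3; y_1 = 9.5; z_1 = 6; r_1 = 1; x_2 = 7.5; y_2 = 7; z_2 = 5.5; x_3 = 4; z_3 = 6; r_3 = 1.5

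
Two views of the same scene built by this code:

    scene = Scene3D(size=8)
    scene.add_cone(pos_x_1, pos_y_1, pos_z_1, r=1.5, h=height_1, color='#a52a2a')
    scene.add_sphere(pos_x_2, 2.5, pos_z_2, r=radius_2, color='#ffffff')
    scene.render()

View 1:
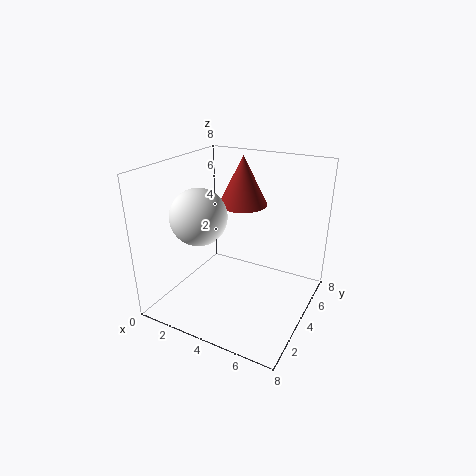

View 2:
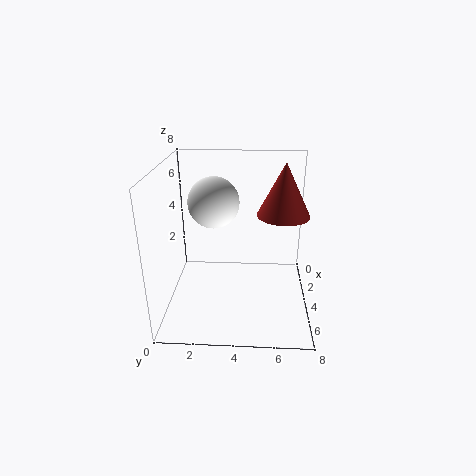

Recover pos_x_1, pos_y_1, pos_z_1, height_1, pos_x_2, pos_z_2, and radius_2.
pos_x_1 = 3
pos_y_1 = 6.5
pos_z_1 = 5
height_1 = 3
pos_x_2 = 2.5
pos_z_2 = 5.5
radius_2 = 1.5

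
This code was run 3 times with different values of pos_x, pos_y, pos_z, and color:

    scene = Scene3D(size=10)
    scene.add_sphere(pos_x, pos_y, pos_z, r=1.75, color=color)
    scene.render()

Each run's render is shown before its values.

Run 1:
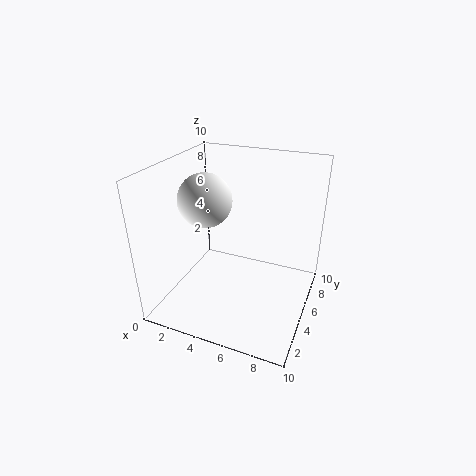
pos_x = 3.25
pos_y = 3.75
pos_z = 8
color = 'white'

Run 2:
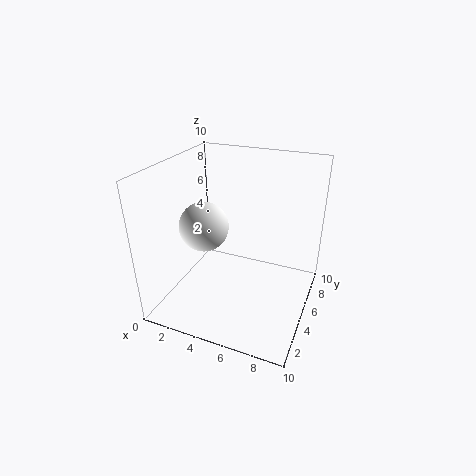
pos_x = 2.5
pos_y = 4.75
pos_z = 5.5
color = 'white'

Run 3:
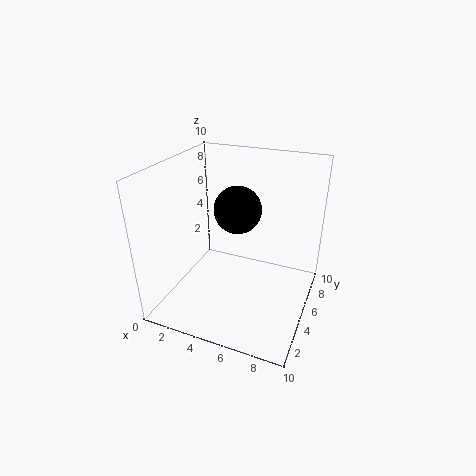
pos_x = 4.25
pos_y = 6.75
pos_z = 6.25
color = 'black'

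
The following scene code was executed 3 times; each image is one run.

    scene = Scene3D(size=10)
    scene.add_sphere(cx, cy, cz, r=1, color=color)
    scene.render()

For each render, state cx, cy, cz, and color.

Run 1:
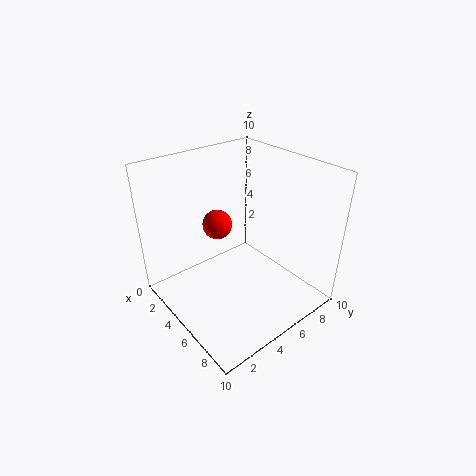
cx = 4, cy = 4, cz = 6, color = 'red'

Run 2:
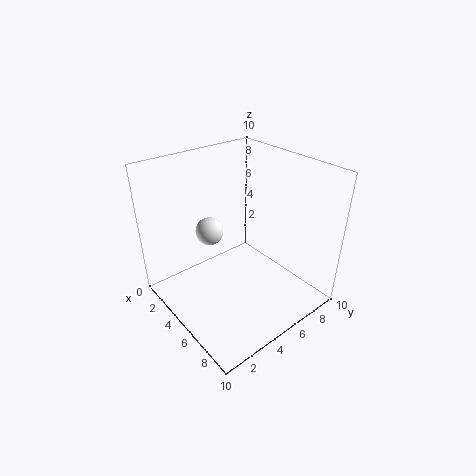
cx = 3, cy = 4, cz = 5, color = 'white'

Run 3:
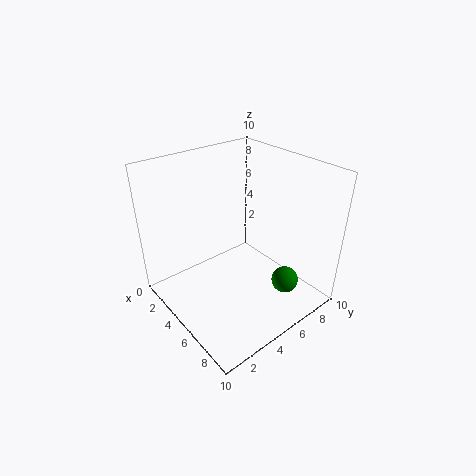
cx = 7, cy = 8, cz = 1, color = 'green'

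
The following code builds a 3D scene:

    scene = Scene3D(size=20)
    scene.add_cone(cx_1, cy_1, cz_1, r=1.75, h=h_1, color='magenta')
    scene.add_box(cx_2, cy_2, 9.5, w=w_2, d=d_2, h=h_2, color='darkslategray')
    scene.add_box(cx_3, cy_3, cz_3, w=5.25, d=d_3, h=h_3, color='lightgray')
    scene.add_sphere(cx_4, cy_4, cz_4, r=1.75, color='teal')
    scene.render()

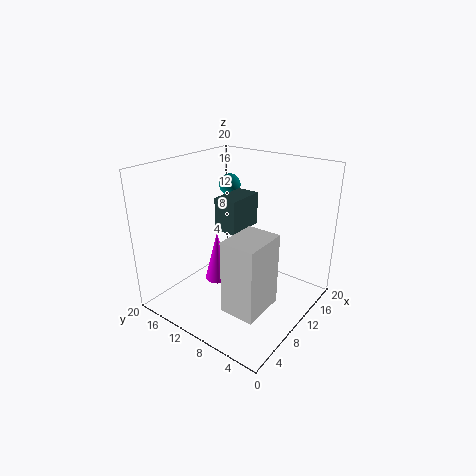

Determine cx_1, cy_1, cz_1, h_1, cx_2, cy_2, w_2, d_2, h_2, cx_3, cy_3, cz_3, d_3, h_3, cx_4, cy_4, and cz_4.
cx_1 = 6.75, cy_1 = 11, cz_1 = 5, h_1 = 6.75, cx_2 = 11, cy_2 = 11.5, w_2 = 6, d_2 = 3.5, h_2 = 5, cx_3 = 0.25, cy_3 = 1, cz_3 = 6.25, d_3 = 4, h_3 = 8.5, cx_4 = 17.75, cy_4 = 17.5, cz_4 = 14.5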